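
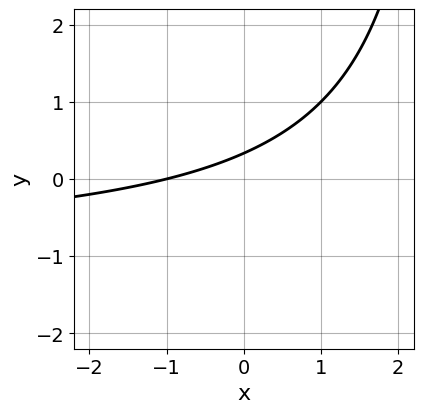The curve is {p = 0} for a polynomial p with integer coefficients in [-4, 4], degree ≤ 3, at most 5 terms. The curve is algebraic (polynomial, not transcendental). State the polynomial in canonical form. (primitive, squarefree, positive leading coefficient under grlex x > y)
First, deg p = 2. The shape is more complex than any degree-1 curve.
Then, observable constraints: it crosses the x-axis at the gridline x = -1.
Finally, the integer polynomial consistent with all of this is the stated p.

x*y + x - 3*y + 1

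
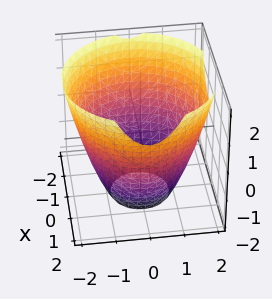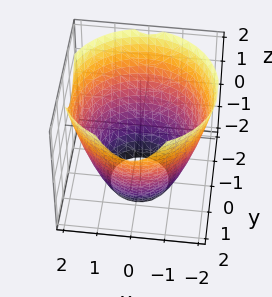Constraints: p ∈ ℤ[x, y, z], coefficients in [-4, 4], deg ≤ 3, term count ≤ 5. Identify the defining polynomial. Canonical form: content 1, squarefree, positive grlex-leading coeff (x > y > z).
First, deg p = 2. A generic line meets the surface in up to 2 points.
Next, by symmetry, the z-axis is an axis of rotation, so x and y enter only as x² + y².
Next, observable constraints: a circular section at z = 0 has radius between 1 and 2; the surface avoids every integer z-axis point in the box.
Finally, putting this together gives p.

x^2 + y^2 - z - 3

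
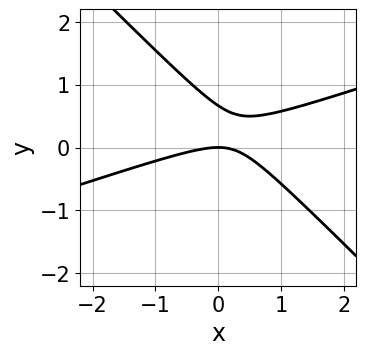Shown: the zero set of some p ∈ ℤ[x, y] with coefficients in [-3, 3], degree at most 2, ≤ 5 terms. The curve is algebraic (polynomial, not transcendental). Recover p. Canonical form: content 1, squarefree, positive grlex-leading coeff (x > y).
x^2 - 2*x*y - 3*y^2 + 2*y

(a) deg p = 2.
(b) Observable constraints: one y-axis crossing is at y = 0; one x-axis crossing is at x = 0.
(c) These observations pin down the coefficients.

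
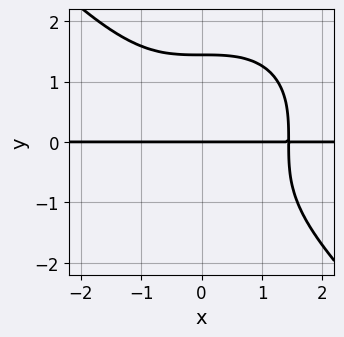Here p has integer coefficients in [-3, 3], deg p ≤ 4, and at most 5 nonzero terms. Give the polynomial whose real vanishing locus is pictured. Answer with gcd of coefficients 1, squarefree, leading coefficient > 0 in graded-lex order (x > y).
x^3*y + y^4 - 3*y

The degree is 4 — no degree-3 curve has this shape.
From the visible intercepts: it crosses the y-axis at the gridline y = 0; every point of the x-axis in the box is on the curve.
Fitting integer coefficients to these (and the overall shape) gives p.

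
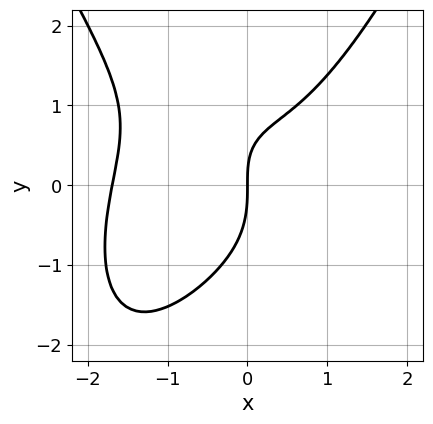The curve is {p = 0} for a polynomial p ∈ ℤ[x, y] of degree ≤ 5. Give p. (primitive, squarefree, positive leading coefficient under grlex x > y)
x^4 + x^3 - y^3 - x*y + 2*x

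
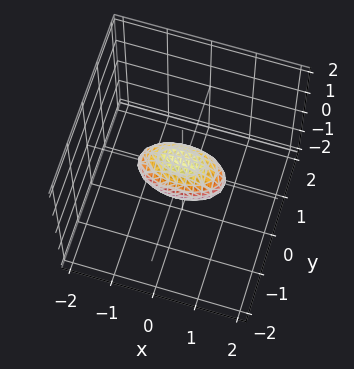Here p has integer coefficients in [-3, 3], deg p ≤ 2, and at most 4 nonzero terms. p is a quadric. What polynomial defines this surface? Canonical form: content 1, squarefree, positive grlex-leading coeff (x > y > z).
Degree: a closed, bounded, convex surface; a quadric, so deg p = 2.
Symmetries: it's symmetric under z → −z, forcing even powers of z; mirror symmetry y ↦ −y ⇒ only even powers of y; it's symmetric under x → −x, forcing even powers of x.
Checking where it meets the axes: the x-axis gridline crossings are at x ∈ {-1, 1}.
Matching integer coefficients to the picture gives p.

x^2 + 3*y^2 + 2*z^2 - 1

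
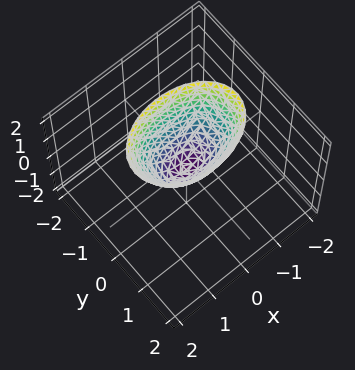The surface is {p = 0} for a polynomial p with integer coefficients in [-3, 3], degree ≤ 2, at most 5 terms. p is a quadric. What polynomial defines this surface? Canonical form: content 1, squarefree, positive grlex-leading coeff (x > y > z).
x^2 + 2*y^2 - z

Degree: a single bowl opening along one axis; a quadric, so deg p = 2.
Symmetries: the x ↦ −x reflection is a symmetry, so x appears only in even powers; the y ↦ −y reflection is a symmetry, so y appears only in even powers.
Reading off the gridlines: it crosses the y-axis at the gridline y = 0; it crosses the z-axis at the gridline z = 0; it crosses the x-axis at the gridline x = 0.
Together with the visible shape, these determine p as stated.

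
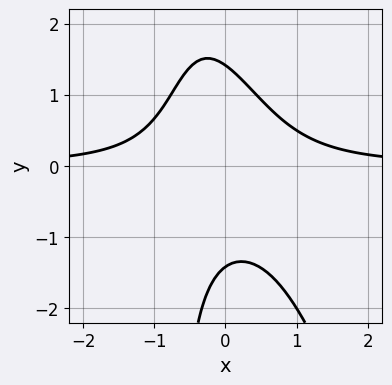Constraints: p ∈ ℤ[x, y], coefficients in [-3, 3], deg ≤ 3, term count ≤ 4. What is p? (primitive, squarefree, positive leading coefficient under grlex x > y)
3*x^2*y + x*y^2 + y^2 - 2

(a) The degree is 3 — no degree-2 curve has this shape.
(b) From the axis intercepts and sections: it misses every integer gridline on the x-axis.
(c) Matching integer coefficients to the picture gives p.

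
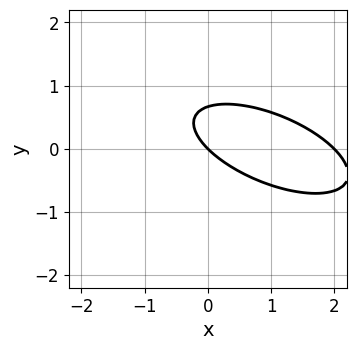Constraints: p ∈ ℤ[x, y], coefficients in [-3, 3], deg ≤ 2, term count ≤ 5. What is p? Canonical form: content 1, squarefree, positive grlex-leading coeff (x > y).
x^2 + 2*x*y + 3*y^2 - 2*x - 2*y

First, the degree is 2 — a generic line meets the curve in up to 2 points.
Then, against the integer gridlines: it meets the y-axis at y = 0 (among the integer gridlines); the x-axis gridline crossings are at x ∈ {0, 2}.
Finally, the integer polynomial consistent with all of this is the stated p.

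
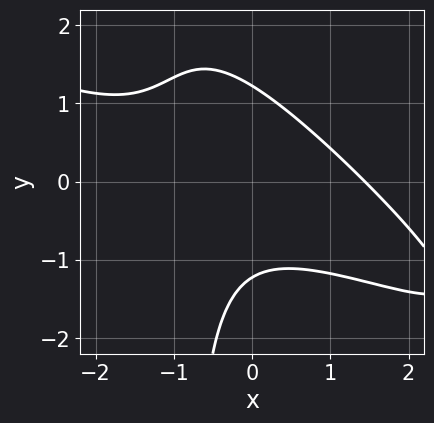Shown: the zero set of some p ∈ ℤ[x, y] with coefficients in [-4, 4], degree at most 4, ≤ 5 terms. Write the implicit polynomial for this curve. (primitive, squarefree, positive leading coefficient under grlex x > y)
x^3 + 3*x^2*y + 2*x*y^2 + 2*y^2 - 3

(a) Degree: a generic line meets the curve in up to 3 points, so deg p = 3.
(b) Solving for integer coefficients yields p as stated.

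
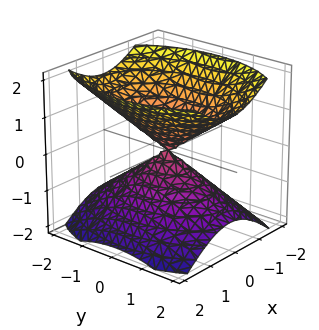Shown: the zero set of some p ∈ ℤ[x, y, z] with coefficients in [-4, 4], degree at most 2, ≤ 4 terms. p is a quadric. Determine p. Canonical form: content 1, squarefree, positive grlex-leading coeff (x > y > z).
2*x^2 + y^2 - 2*z^2

(a) I count 2 distinct pieces. Treating them together as one polynomial.
(b) The degree is 2 — two nappes meeting at a single point; a quadric.
(c) Symmetries: it's symmetric under y → −y, forcing even powers of y; mirror symmetry z ↦ −z ⇒ only even powers of z; the x ↦ −x reflection is a symmetry, so x appears only in even powers.
(d) Against the integer gridlines: it meets the x-axis at x = 0 (among the integer gridlines); it crosses the z-axis at the gridline z = 0; one y-axis crossing is at y = 0.
(e) Assembling these constraints gives the stated polynomial.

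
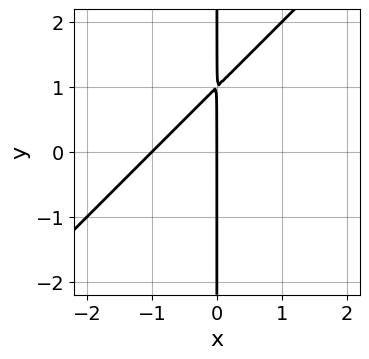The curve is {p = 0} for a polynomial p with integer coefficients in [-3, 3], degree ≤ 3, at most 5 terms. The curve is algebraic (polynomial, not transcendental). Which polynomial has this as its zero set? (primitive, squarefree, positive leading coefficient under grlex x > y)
x^2 - x*y + x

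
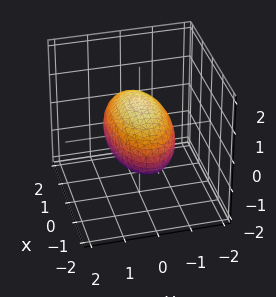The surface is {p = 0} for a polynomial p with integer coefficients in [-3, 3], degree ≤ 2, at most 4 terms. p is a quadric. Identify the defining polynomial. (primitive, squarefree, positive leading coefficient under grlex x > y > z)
1. The degree is 2 — a closed, bounded, convex surface; a quadric.
2. Symmetries: the z ↦ −z reflection is a symmetry, so z appears only in even powers; the y ↦ −y reflection is a symmetry, so y appears only in even powers; the x ↦ −x reflection is a symmetry, so x appears only in even powers.
3. Observable constraints: among the integer gridlines, it crosses the z-axis at z ∈ {-1, 1}; among the integer gridlines, it crosses the y-axis at y ∈ {-1, 1}.
4. These observations pin down the coefficients.

x^2 + 3*y^2 + 3*z^2 - 3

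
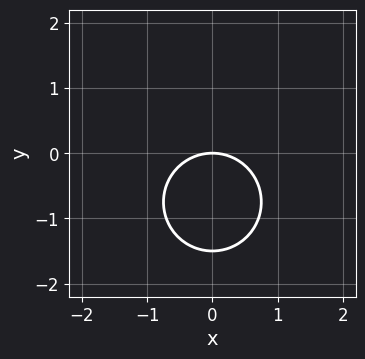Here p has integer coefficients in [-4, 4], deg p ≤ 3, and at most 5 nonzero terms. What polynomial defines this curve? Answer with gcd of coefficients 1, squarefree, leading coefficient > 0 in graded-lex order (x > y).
First, degree: the shape is more complex than any degree-1 curve, so deg p = 2.
Then, symmetries: it's symmetric under x → −x, forcing even powers of x.
Then, checking where it meets the axes: it crosses the y-axis at the gridline y = 0; one x-axis crossing is at x = 0.
Finally, together with the visible shape, these determine p as stated.

2*x^2 + 2*y^2 + 3*y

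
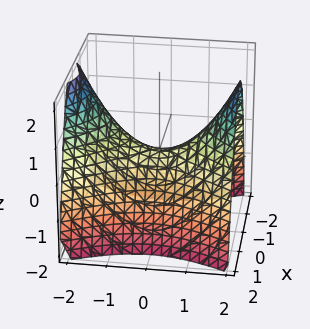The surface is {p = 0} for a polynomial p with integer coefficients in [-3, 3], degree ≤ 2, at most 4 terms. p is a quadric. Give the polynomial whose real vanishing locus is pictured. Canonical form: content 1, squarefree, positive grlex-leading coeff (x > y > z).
1. Degree: a hyperbolic paraboloid; a quadric, so deg p = 2.
2. Symmetries: mirror symmetry x ↦ −x ⇒ only even powers of x; mirror symmetry y ↦ −y ⇒ only even powers of y.
3. Checking where it meets the axes: it meets the z-axis at z = 0 (among the integer gridlines); one x-axis crossing is at x = 0.
4. Assembling these constraints gives the stated polynomial.

2*x^2 - y^2 + 2*z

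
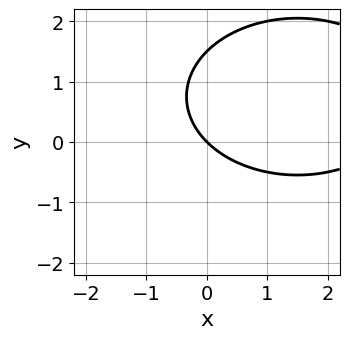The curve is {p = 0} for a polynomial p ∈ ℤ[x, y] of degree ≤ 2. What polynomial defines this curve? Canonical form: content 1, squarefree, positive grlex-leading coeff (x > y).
First, the degree is 2 — no degree-1 curve has this shape.
Then, reading off the gridlines: one y-axis crossing is at y = 0; it meets the x-axis at x = 0 (among the integer gridlines).
Finally, fitting integer coefficients to these (and the overall shape) gives p.

x^2 + 2*y^2 - 3*x - 3*y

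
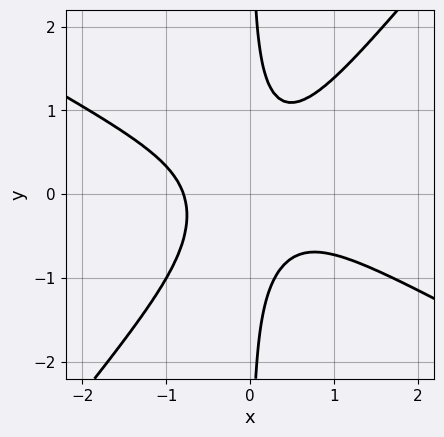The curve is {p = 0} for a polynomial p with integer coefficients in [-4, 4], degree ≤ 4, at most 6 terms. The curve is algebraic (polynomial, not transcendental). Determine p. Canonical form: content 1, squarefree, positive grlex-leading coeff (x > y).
2*x^3 + 2*x^2*y - 3*x*y^2 + 1

deg p = 3.
From the axis intercepts and sections: it misses every integer gridline on the y-axis.
Putting this together gives p.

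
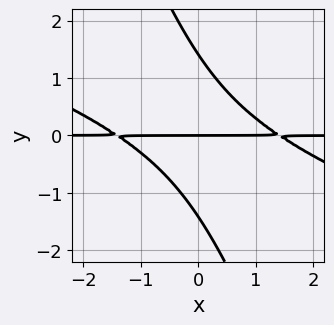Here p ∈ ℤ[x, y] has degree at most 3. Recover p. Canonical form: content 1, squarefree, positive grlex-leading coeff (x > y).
(a) deg p = 3. No degree-2 curve has this shape.
(b) Against the integer gridlines: one y-axis crossing is at y = 0; the visible x-axis segment lies entirely on the curve.
(c) Fitting integer coefficients to these (and the overall shape) gives p.

x^2*y + 3*x*y^2 + y^3 - 2*y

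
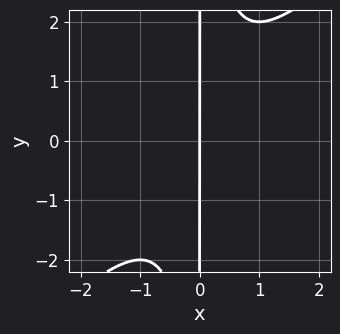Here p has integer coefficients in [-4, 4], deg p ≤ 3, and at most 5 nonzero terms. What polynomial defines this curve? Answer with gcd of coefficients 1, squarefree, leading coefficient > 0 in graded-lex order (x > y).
x^3 - x^2*y + x

1. The degree is 3 — the shape is more complex than any degree-2 curve.
2. Checking where it meets the axes: every point of the y-axis in the box is on the curve; it meets the x-axis at x = 0 (among the integer gridlines).
3. Assembling these constraints gives the stated polynomial.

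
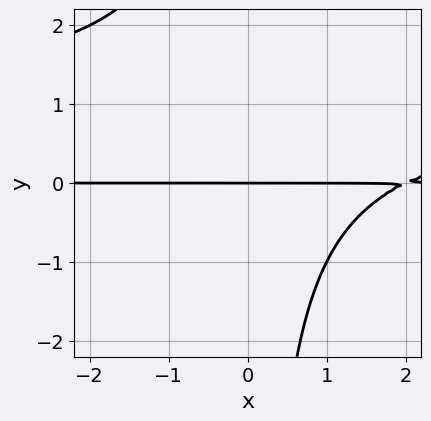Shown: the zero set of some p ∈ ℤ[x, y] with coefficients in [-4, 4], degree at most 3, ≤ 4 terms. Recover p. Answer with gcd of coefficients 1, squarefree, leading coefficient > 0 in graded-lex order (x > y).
x*y^2 - x*y + 2*y

First, deg p = 3. The shape is more complex than any degree-2 curve.
Next, observable constraints: every point of the x-axis in the box is on the curve; one y-axis crossing is at y = 0.
Finally, putting this together gives p.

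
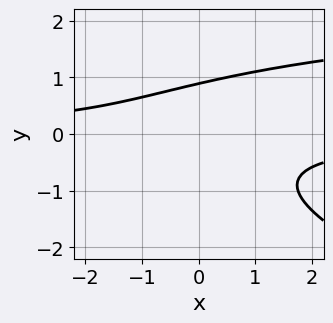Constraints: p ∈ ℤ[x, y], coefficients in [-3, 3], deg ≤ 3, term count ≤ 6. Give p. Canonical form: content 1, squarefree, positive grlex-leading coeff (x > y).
x*y^2 + 3*y^3 - 3*x*y + y - 3

1. deg p = 3. No degree-2 curve has this shape.
2. From the axis intercepts and sections: the curve avoids every integer x-axis point in the box.
3. Putting this together gives p.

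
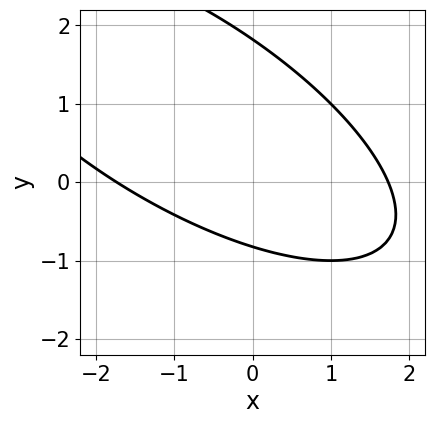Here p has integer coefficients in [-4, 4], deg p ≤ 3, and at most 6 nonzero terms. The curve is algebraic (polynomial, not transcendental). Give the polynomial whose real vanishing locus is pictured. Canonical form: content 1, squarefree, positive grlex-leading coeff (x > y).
x^2 + 2*x*y + 2*y^2 - 2*y - 3

(a) Degree: a generic line meets the curve in up to 2 points, so deg p = 2.
(b) The integer polynomial consistent with all of this is the stated p.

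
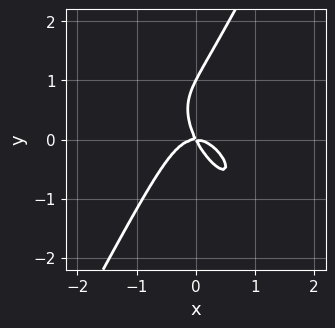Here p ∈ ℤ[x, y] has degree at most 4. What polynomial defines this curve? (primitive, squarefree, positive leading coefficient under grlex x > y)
Degree: no degree-2 curve has this shape, so deg p = 3.
From the axis intercepts and sections: it crosses the x-axis at the gridline x = 0; the y-axis gridline crossings are at y ∈ {0, 1}.
Matching integer coefficients to the picture gives p.

3*x^3 + 2*x^2*y - y^3 + 2*x*y + y^2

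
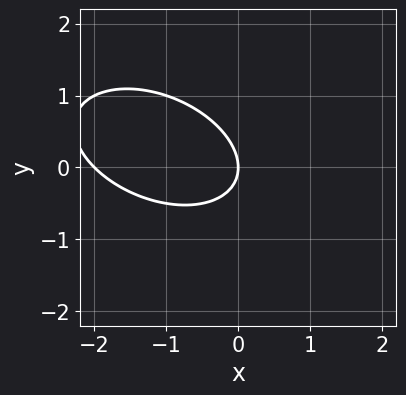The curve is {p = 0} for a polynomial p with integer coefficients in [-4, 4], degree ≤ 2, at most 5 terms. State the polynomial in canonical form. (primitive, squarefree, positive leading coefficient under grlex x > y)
x^2 + x*y + 2*y^2 + 2*x

First, deg p = 2.
Next, checking where it meets the axes: it meets the y-axis at y = 0 (among the integer gridlines); the x-axis gridline crossings are at x ∈ {-2, 0}.
Finally, putting this together gives p.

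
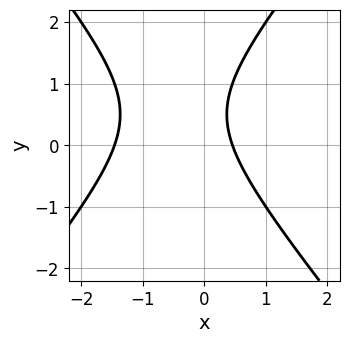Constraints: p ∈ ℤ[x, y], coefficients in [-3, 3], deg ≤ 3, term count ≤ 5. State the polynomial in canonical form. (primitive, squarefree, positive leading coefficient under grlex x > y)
3*x^2 - 2*y^2 + 3*x + 2*y - 2

(a) Degree: a generic line meets the curve in up to 2 points, so deg p = 2.
(b) Observable constraints: no y-intercept at any integer in the box.
(c) Solving for integer coefficients yields p as stated.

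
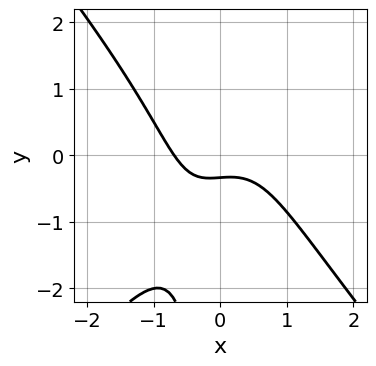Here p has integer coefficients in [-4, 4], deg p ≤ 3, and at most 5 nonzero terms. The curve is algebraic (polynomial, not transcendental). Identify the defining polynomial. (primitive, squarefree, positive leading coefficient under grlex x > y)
3*x^3 - 2*x*y^2 + 3*y + 1

Degree: the shape is more complex than any degree-2 curve, so deg p = 3.
Matching integer coefficients to the picture gives p.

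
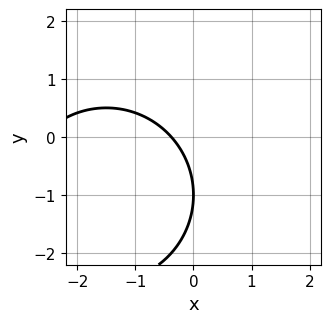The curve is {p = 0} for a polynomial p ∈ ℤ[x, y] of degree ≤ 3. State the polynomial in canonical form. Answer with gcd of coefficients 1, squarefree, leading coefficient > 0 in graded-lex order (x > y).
x^2 + y^2 + 3*x + 2*y + 1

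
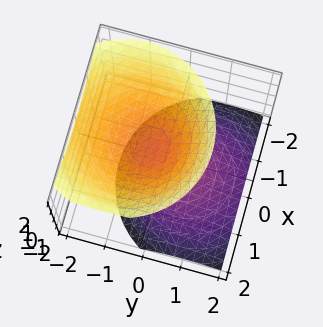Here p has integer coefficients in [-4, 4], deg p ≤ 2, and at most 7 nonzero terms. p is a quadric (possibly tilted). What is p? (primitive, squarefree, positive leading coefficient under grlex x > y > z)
1. There are 2 components. They look like related sheets of one shape, so recover p as a whole.
2. The degree is 2 — no degree-1 surface has this shape.
3. Observable constraints: the surface avoids every integer x-axis point in the box; no y-intercept at any integer in the box.
4. The integer polynomial consistent with all of this is the stated p.

2*x^2 + 2*y^2 + 2*y*z - 2*z^2 + 1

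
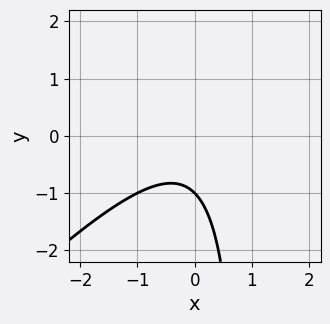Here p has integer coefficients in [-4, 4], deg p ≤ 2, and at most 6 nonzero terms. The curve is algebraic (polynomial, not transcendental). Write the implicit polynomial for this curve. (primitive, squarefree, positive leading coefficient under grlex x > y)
1. deg p = 2. The shape is more complex than any degree-1 curve.
2. From the axis intercepts and sections: it crosses the y-axis at the gridline y = -1; it misses every integer gridline on the x-axis.
3. Fitting integer coefficients to these (and the overall shape) gives p.

x^2 - x*y + y + 1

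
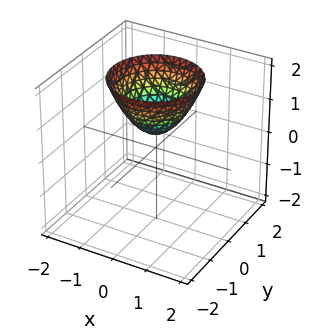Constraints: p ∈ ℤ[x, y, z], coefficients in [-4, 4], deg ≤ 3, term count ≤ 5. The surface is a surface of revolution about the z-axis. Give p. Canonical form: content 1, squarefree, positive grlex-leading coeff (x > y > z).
2*x^2 + 2*y^2 - 2*z + 1

(a) deg p = 2. The shape is more complex than any degree-1 surface.
(b) Symmetries: rotational symmetry about the z-axis ⇒ p depends on x, y only through x² + y².
(c) From the visible intercepts: the surface avoids every integer x-axis point in the box; the surface avoids every integer y-axis point in the box; a circular section at z = 2 has radius between 1 and 2.
(d) Together with the visible shape, these determine p as stated.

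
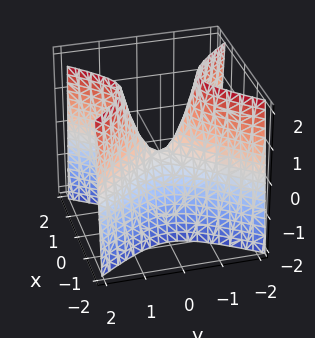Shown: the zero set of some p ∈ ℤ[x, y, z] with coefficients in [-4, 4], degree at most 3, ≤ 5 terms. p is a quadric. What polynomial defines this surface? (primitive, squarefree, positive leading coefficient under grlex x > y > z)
3*x^2 - 2*y^2 + z

(a) deg p = 2. A saddle surface; a quadric.
(b) Symmetries: it's symmetric under x → −x, forcing even powers of x; it's symmetric under y → −y, forcing even powers of y.
(c) Against the integer gridlines: it crosses the x-axis at the gridline x = 0; it crosses the y-axis at the gridline y = 0; one z-axis crossing is at z = 0.
(d) Putting this together gives p.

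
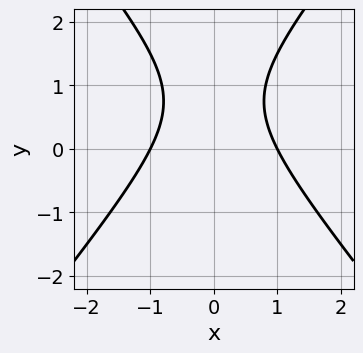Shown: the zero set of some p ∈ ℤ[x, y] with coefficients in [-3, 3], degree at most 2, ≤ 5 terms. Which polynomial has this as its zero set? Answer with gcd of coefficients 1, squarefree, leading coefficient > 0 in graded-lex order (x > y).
3*x^2 - 2*y^2 + 3*y - 3

First, degree: no degree-1 curve has this shape, so deg p = 2.
Then, symmetries: the x ↦ −x reflection is a symmetry, so x appears only in even powers.
Then, from the visible intercepts: the x-axis gridline crossings are at x ∈ {-1, 1}; the curve avoids every integer y-axis point in the box.
Finally, matching integer coefficients to the picture gives p.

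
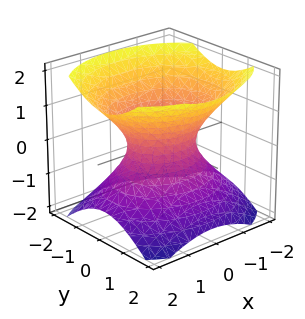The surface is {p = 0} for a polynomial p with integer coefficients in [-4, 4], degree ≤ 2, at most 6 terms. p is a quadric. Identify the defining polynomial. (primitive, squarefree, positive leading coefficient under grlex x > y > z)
2*x^2 + 3*y^2 - 3*z^2 - 2

(a) deg p = 2.
(b) Symmetries: mirror symmetry y ↦ −y ⇒ only even powers of y; it's symmetric under z → −z, forcing even powers of z; it's symmetric under x → −x, forcing even powers of x.
(c) Observable constraints: it misses every integer gridline on the z-axis; among the integer gridlines, it crosses the x-axis at x ∈ {-1, 1}.
(d) Matching integer coefficients to the picture gives p.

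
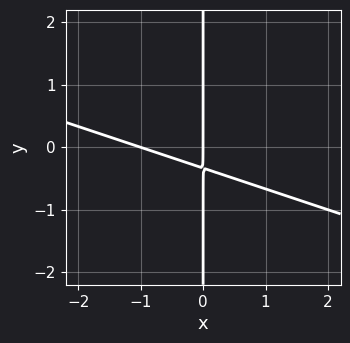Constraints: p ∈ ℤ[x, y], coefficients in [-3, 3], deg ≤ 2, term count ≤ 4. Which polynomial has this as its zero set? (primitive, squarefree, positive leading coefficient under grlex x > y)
(a) The degree is 2 — no degree-1 curve has this shape.
(b) From the visible intercepts: the x-axis gridline crossings are at x ∈ {-1, 0}; every point of the y-axis in the box is on the curve.
(c) Together with the visible shape, these determine p as stated.

x^2 + 3*x*y + x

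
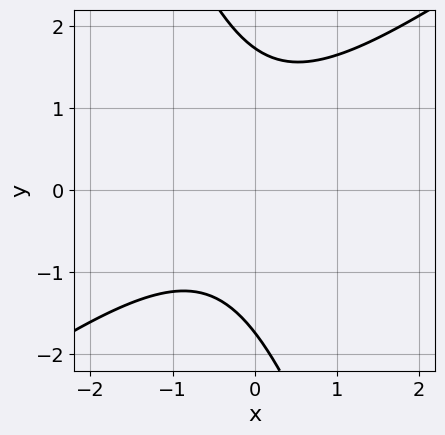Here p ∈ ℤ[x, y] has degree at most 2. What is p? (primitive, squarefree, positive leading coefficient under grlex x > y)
2*x^2 - 2*x*y - y^2 + x + 3

Degree: the shape is more complex than any degree-1 curve, so deg p = 2.
From the visible intercepts: the curve avoids every integer x-axis point in the box.
These observations pin down the coefficients.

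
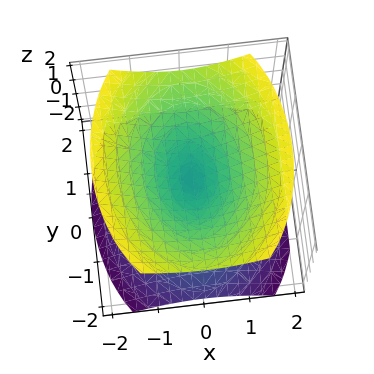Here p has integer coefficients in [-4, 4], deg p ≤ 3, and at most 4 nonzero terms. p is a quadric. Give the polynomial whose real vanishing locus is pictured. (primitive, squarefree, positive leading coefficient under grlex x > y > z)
The picture has 2 separate pieces.
The degree is 2 — a double cone through the origin; a quadric.
Symmetries: mirror symmetry z ↦ −z ⇒ only even powers of z; mirror symmetry x ↦ −x ⇒ only even powers of x; mirror symmetry y ↦ −y ⇒ only even powers of y.
Reading off the gridlines: one x-axis crossing is at x = 0; one y-axis crossing is at y = 0; it meets the z-axis at z = 0 (among the integer gridlines).
Putting this together gives p.

2*x^2 + y^2 - 2*z^2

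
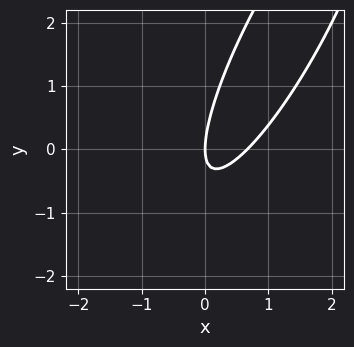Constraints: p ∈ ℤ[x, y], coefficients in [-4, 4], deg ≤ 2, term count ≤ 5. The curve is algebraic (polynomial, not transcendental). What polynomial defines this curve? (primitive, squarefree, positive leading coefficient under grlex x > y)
3*x^2 - 3*x*y + y^2 - 2*x

(a) Degree: the shape is more complex than any degree-1 curve, so deg p = 2.
(b) Checking where it meets the axes: it crosses the x-axis at the gridline x = 0; it meets the y-axis at y = 0 (among the integer gridlines).
(c) Solving for integer coefficients yields p as stated.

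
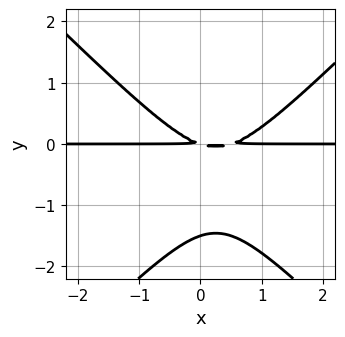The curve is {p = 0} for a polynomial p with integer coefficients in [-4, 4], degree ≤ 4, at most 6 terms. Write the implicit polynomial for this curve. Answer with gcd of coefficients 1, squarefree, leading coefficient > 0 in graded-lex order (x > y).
1. The degree is 3 — the shape is more complex than any degree-2 curve.
2. Checking where it meets the axes: every point of the x-axis in the box is on the curve.
3. Together with the visible shape, these determine p as stated.

2*x^2*y - 2*y^3 - x*y - 3*y^2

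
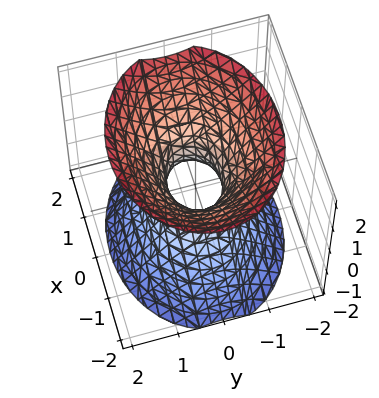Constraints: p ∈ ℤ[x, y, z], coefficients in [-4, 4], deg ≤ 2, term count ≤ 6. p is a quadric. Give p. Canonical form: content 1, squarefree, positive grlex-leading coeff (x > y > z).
First, degree: an hourglass — one-sheet hyperboloid; a quadric, so deg p = 2.
Next, symmetries: mirror symmetry z ↦ −z ⇒ only even powers of z; mirror symmetry y ↦ −y ⇒ only even powers of y; it's symmetric under x → −x, forcing even powers of x.
Next, from the axis intercepts and sections: it misses every integer gridline on the z-axis.
Finally, assembling these constraints gives the stated polynomial.

2*x^2 + 3*y^2 - 2*z^2 - 1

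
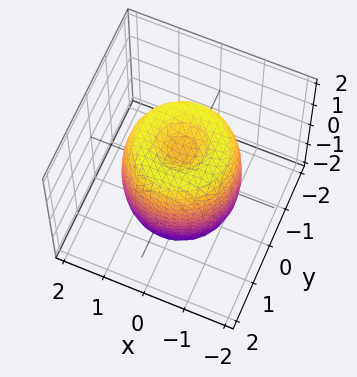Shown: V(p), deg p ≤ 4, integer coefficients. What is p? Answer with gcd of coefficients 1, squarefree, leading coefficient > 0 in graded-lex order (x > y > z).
(a) The degree is 4 — the shape is more complex than any degree-3 surface.
(b) Symmetries: every cross-section ⟂ z is a circle, so x, y appear only via x² + y².
(c) From the visible intercepts: a circular section at z = 1 has radius between 1 and 2; among the integer gridlines, it crosses the z-axis at z ∈ {-1, 1}.
(d) The integer polynomial consistent with all of this is the stated p.

2*x^4 + 4*x^2*y^2 + 2*y^4 - 3*x^2 - 3*y^2 + z^2 - 1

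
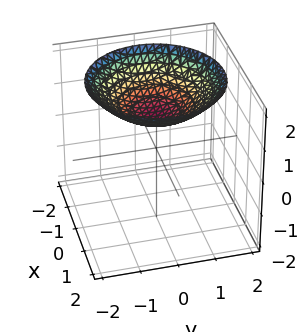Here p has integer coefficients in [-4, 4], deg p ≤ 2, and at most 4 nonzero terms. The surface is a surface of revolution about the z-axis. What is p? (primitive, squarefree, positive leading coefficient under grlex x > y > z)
x^2 + y^2 - 3*z + 3

Degree: no degree-1 surface has this shape, so deg p = 2.
Symmetries: the surface is invariant under rotation about z: p = q(x² + y², z).
Reading off the gridlines: it meets the z-axis at z = 1 (among the integer gridlines); the surface avoids every integer x-axis point in the box; a circular section at z = 2 has radius between 1 and 2.
Matching integer coefficients to the picture gives p.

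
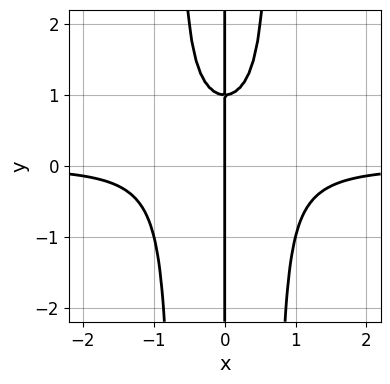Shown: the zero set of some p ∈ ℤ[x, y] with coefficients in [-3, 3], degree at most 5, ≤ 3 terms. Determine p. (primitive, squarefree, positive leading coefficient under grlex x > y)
1. Degree: the shape is more complex than any degree-3 curve, so deg p = 4.
2. Reading off the gridlines: it meets the x-axis at x = 0 (among the integer gridlines); the visible y-axis segment lies entirely on the curve.
3. Together with the visible shape, these determine p as stated.

2*x^3*y - x*y + x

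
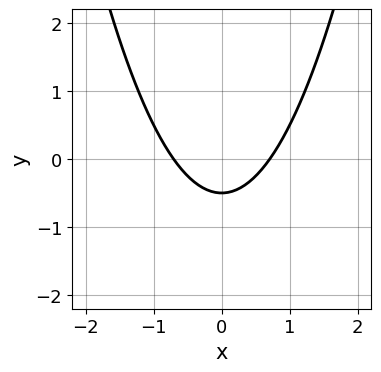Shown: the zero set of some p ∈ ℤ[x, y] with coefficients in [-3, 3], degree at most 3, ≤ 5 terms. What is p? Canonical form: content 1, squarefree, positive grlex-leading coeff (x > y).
1. The degree is 2 — no degree-1 curve has this shape.
2. Symmetries: mirror symmetry x ↦ −x ⇒ only even powers of x.
3. Solving for integer coefficients yields p as stated.

2*x^2 - 2*y - 1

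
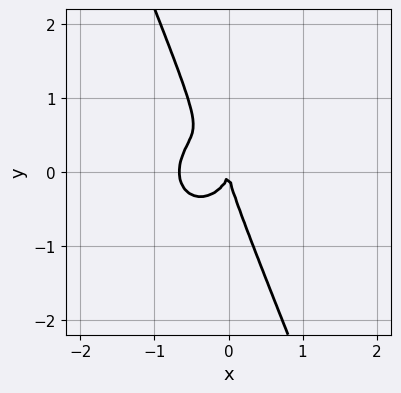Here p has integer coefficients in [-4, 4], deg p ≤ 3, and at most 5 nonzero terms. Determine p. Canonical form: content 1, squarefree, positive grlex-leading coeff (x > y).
3*x^3 + 2*x*y^2 + y^3 + 2*x^2

The degree is 3 — no degree-2 curve has this shape.
Reading off the gridlines: it crosses the y-axis at the gridline y = 0; it meets the x-axis at x = 0 (among the integer gridlines).
Together with the visible shape, these determine p as stated.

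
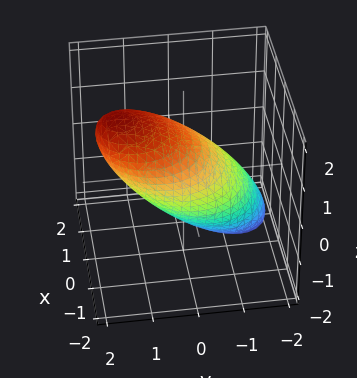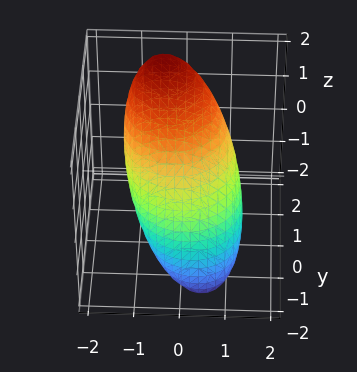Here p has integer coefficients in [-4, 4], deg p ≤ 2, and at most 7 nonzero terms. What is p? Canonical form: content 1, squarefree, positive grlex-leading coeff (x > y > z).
1. The degree is 2 — no degree-1 surface has this shape.
2. Putting this together gives p.

2*x^2 + x*z + 2*y^2 - 3*y*z + 2*z^2 - 3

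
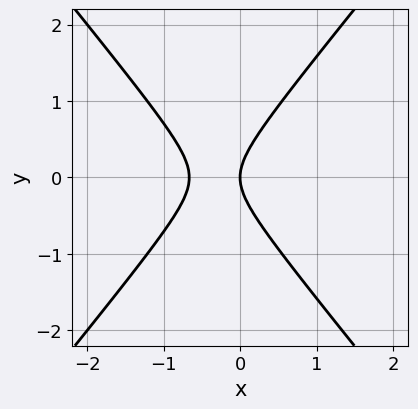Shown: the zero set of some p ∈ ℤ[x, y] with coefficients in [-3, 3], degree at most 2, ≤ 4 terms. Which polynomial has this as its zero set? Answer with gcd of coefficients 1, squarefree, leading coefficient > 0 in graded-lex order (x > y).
3*x^2 - 2*y^2 + 2*x

Degree: no degree-1 curve has this shape, so deg p = 2.
Symmetries: it's symmetric under y → −y, forcing even powers of y.
Reading off the gridlines: it meets the x-axis at x = 0 (among the integer gridlines); it meets the y-axis at y = 0 (among the integer gridlines).
These observations pin down the coefficients.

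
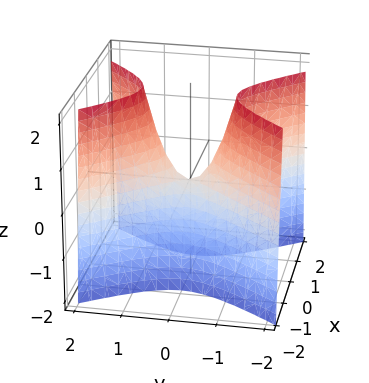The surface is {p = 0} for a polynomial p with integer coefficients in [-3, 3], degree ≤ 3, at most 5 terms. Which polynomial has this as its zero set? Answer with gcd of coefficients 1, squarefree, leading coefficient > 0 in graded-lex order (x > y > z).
(a) The degree is 2 — a hyperbolic paraboloid; a quadric.
(b) Symmetries: it's symmetric under y → −y, forcing even powers of y; mirror symmetry x ↦ −x ⇒ only even powers of x.
(c) Observable constraints: it crosses the y-axis at the gridline y = 0; one x-axis crossing is at x = 0; it meets the z-axis at z = 0 (among the integer gridlines).
(d) Together with the visible shape, these determine p as stated.

3*x^2 - 2*y^2 + z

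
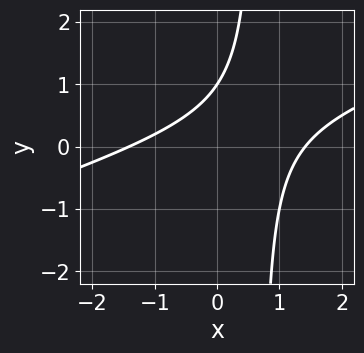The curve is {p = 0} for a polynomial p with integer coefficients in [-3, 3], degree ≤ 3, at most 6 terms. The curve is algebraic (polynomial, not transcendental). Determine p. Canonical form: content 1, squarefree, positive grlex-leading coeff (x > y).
x^2 - 3*x*y + 2*y - 2

1. deg p = 2. A generic line meets the curve in up to 2 points.
2. From the visible intercepts: one y-axis crossing is at y = 1.
3. Putting this together gives p.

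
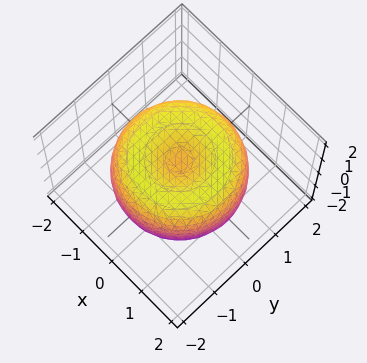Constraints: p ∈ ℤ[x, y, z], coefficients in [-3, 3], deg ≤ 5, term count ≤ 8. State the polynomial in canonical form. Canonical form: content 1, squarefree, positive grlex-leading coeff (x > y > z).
x^4 + 2*x^2*y^2 + y^4 - 2*x^2 - 2*y^2 + 2*z^2 - 1

First, the degree is 4 — a generic line meets the surface in up to 4 points.
Then, symmetries: the surface is invariant under rotation about z: p = q(x² + y², z).
Next, observable constraints: a circular section at z = -1 has radius exactly 1.
Finally, solving for integer coefficients yields p as stated.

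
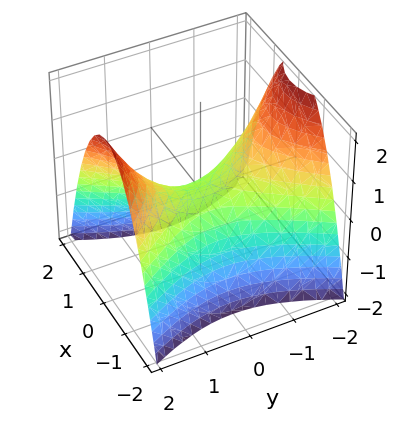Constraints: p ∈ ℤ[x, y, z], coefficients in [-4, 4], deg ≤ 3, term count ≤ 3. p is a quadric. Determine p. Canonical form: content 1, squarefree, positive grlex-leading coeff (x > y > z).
2*x^2 - y^2 + 2*z

First, deg p = 2. A saddle surface; a quadric.
Next, symmetries: it's symmetric under y → −y, forcing even powers of y; the x ↦ −x reflection is a symmetry, so x appears only in even powers.
Next, observable constraints: it meets the y-axis at y = 0 (among the integer gridlines); it meets the z-axis at z = 0 (among the integer gridlines); it meets the x-axis at x = 0 (among the integer gridlines).
Finally, fitting integer coefficients to these (and the overall shape) gives p.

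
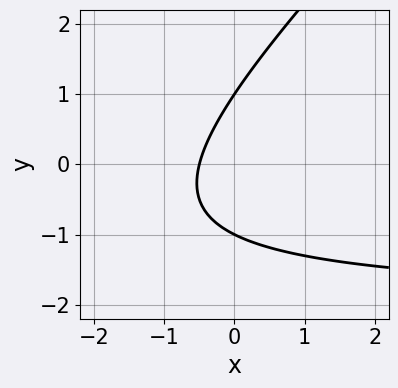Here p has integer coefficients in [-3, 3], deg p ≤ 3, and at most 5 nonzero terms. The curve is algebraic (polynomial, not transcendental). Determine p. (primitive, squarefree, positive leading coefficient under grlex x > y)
The degree is 2 — the shape is more complex than any degree-1 curve.
Checking where it meets the axes: among the integer gridlines, it crosses the y-axis at y ∈ {-1, 1}.
Together with the visible shape, these determine p as stated.

x*y - y^2 + 2*x + 1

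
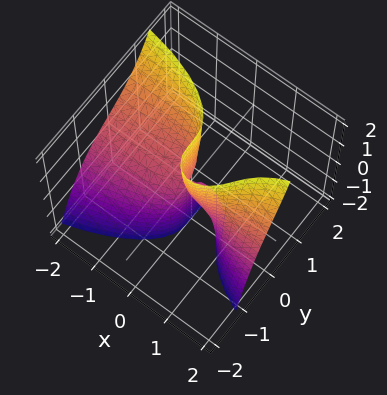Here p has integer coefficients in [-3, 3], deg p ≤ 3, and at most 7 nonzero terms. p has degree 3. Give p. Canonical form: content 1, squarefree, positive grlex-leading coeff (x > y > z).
2*x^2*y - 2*x^2*z + 3*y^3 + x^2 + 2*x*z

(a) Degree: a generic line meets the surface in up to 3 points, so deg p = 3.
(b) Checking where it meets the axes: it meets the y-axis at y = 0 (among the integer gridlines); the visible z-axis segment lies entirely on the surface; it crosses the x-axis at the gridline x = 0.
(c) Solving for integer coefficients yields p as stated.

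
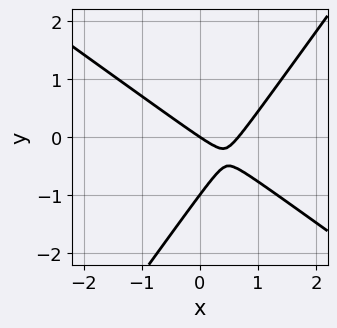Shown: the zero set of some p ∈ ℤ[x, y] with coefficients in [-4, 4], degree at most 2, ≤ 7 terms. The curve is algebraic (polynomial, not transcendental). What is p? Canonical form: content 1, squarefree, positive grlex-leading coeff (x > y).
3*x^2 + 2*x*y - 3*y^2 - 2*x - 3*y

First, deg p = 2. The shape is more complex than any degree-1 curve.
Next, observable constraints: among the integer gridlines, it crosses the y-axis at y ∈ {-1, 0}; it crosses the x-axis at the gridline x = 0.
Finally, fitting integer coefficients to these (and the overall shape) gives p.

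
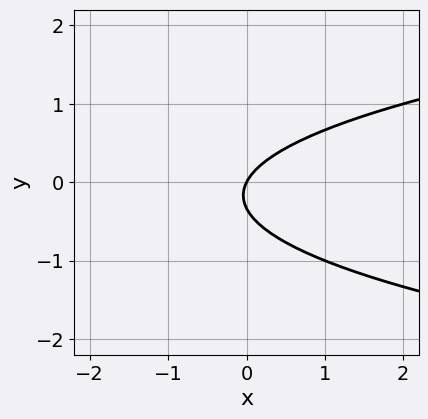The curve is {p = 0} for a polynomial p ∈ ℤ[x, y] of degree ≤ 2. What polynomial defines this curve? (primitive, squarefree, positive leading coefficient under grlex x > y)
3*y^2 - 2*x + y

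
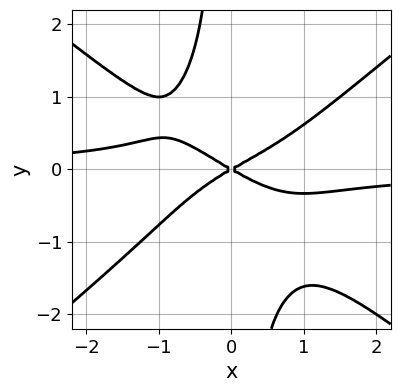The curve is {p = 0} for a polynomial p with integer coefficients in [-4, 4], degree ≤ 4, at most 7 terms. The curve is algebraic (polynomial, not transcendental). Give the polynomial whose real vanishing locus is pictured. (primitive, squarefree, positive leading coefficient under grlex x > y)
2*x^3*y - 3*x*y^3 - x*y^2 + x^2 - 3*y^2

The degree is 4 — a generic line meets the curve in up to 4 points.
From the axis intercepts and sections: one x-axis crossing is at x = 0; it meets the y-axis at y = 0 (among the integer gridlines).
Together with the visible shape, these determine p as stated.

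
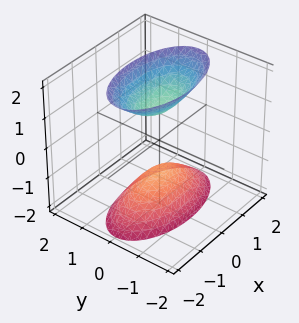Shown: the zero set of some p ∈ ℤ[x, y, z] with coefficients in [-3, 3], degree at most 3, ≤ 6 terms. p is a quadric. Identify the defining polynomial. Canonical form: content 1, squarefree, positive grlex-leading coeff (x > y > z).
x^2 + 3*y^2 - z^2 + 1

1. There are 2 components. They look like related sheets of one shape, so recover p as a whole.
2. deg p = 2. Two sheets facing apart; a quadric.
3. Symmetries: the z ↦ −z reflection is a symmetry, so z appears only in even powers; mirror symmetry y ↦ −y ⇒ only even powers of y; it's symmetric under x → −x, forcing even powers of x.
4. Checking where it meets the axes: it misses every integer gridline on the x-axis; among the integer gridlines, it crosses the z-axis at z ∈ {-1, 1}.
5. Together with the visible shape, these determine p as stated.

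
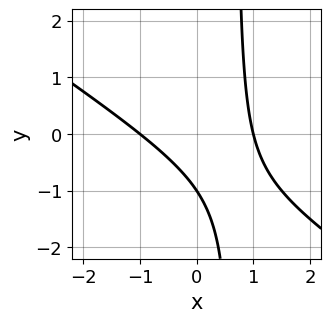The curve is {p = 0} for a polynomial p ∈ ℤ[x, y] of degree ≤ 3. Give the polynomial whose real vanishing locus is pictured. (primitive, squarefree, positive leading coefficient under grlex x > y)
(a) deg p = 2. A generic line meets the curve in up to 2 points.
(b) From the axis intercepts and sections: it meets the y-axis at y = -1 (among the integer gridlines); the x-axis gridline crossings are at x ∈ {-1, 1}.
(c) Assembling these constraints gives the stated polynomial.

2*x^2 + 3*x*y - 2*y - 2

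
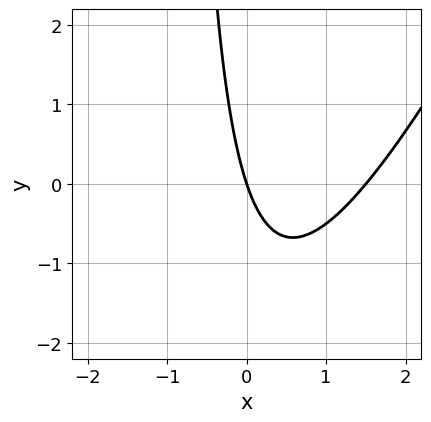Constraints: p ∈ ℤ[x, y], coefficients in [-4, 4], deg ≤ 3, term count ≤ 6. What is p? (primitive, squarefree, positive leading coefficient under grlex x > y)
Degree: the shape is more complex than any degree-1 curve, so deg p = 2.
Reading off the gridlines: it crosses the y-axis at the gridline y = 0; one x-axis crossing is at x = 0.
Together with the visible shape, these determine p as stated.

2*x^2 - x*y - 3*x - y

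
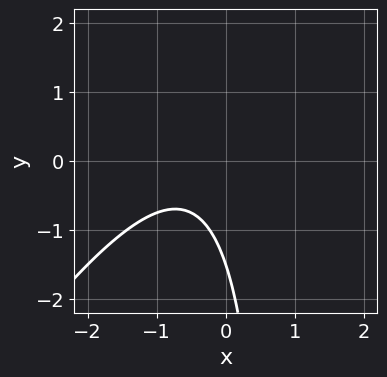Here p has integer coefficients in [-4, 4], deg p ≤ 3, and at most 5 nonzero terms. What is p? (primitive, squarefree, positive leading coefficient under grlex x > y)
(a) deg p = 2.
(b) Against the integer gridlines: the curve avoids every integer x-axis point in the box.
(c) These observations pin down the coefficients.

3*x^2 - 2*x*y + 3*x + 2*y + 3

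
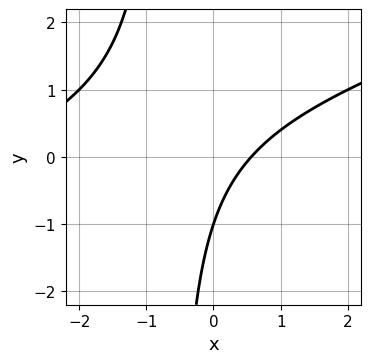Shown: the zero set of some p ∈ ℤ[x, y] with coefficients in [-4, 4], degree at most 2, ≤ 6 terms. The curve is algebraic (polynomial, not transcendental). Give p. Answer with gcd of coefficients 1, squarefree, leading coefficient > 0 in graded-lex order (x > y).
1. Degree: the shape is more complex than any degree-1 curve, so deg p = 2.
2. Against the integer gridlines: it meets the y-axis at y = -1 (among the integer gridlines).
3. These observations pin down the coefficients.

x^2 - 3*x*y + 3*x - 2*y - 2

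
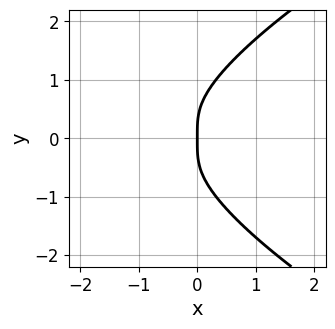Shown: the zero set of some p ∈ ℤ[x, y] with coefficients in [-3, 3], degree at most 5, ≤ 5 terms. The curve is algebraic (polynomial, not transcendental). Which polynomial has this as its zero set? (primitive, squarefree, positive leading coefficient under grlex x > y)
2*y^4 - 3*x^3 - 3*x*y^2 - 3*x^2 - 2*x

1. deg p = 4.
2. Symmetries: mirror symmetry y ↦ −y ⇒ only even powers of y.
3. From the axis intercepts and sections: one y-axis crossing is at y = 0; one x-axis crossing is at x = 0.
4. Together with the visible shape, these determine p as stated.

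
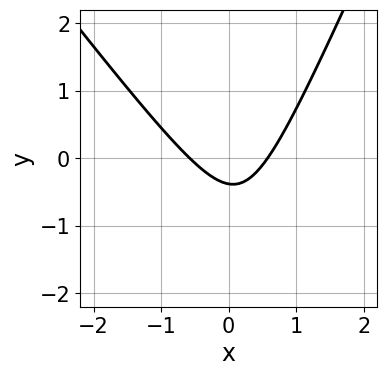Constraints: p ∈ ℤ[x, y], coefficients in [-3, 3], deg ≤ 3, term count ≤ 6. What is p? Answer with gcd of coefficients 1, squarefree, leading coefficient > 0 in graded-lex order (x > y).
3*x^2 + x*y - y^2 - 3*y - 1

1. Degree: a generic line meets the curve in up to 2 points, so deg p = 2.
2. Solving for integer coefficients yields p as stated.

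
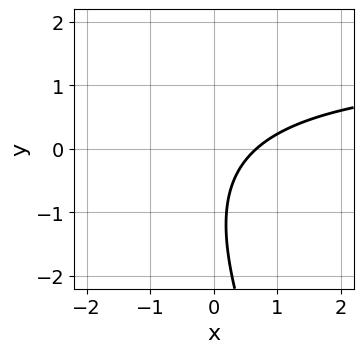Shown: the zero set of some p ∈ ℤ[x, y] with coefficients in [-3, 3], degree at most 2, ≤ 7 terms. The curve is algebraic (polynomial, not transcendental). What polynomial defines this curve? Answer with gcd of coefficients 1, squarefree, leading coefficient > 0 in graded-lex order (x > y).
(a) The degree is 2 — no degree-1 curve has this shape.
(b) Reading off the gridlines: no y-intercept at any integer in the box.
(c) Solving for integer coefficients yields p as stated.

2*x*y + y^2 - 3*x + 2*y + 2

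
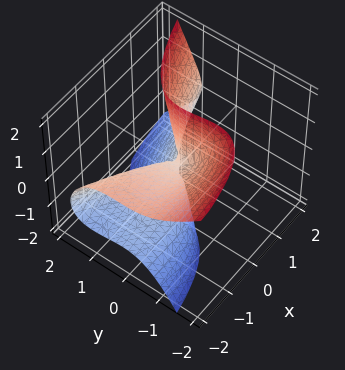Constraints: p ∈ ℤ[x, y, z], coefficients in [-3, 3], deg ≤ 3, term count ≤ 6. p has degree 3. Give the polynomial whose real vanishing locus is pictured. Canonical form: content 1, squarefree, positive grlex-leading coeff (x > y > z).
x*y^2 - 3*x*z^2 + 3*y^3 + 2*y^2*z - x^2

(a) The degree is 3 — the shape is more complex than any degree-2 surface.
(b) Checking where it meets the axes: it meets the x-axis at x = 0 (among the integer gridlines); every point of the z-axis in the box is on the surface; it crosses the y-axis at the gridline y = 0.
(c) Matching integer coefficients to the picture gives p.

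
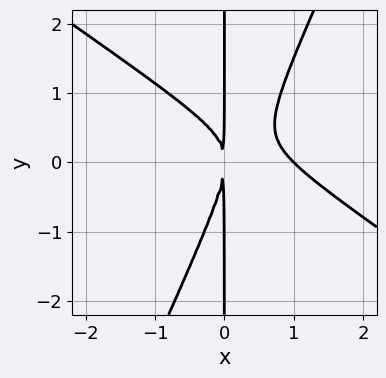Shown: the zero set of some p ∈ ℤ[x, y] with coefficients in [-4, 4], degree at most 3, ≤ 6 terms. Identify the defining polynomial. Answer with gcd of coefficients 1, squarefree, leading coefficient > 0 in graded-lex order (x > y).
3*x^3 + 3*x^2*y - 2*x*y^2 - 3*x^2

The degree is 3 — the shape is more complex than any degree-2 curve.
Checking where it meets the axes: it crosses the x-axis at the gridline x = 1; the visible y-axis segment lies entirely on the curve.
Together with the visible shape, these determine p as stated.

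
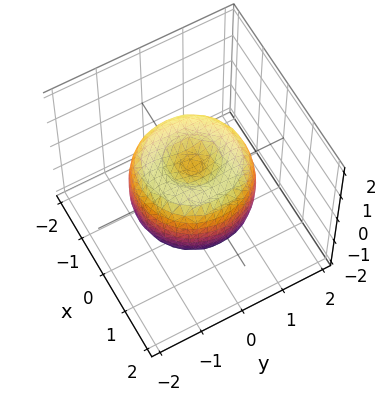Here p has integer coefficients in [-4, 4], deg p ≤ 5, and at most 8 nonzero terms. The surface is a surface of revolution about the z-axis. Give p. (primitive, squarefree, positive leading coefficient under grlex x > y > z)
2*x^4 + 4*x^2*y^2 + 2*y^4 - 3*x^2 - 3*y^2 + 2*z^2 - 1

(a) Degree: a generic line meets the surface in up to 4 points, so deg p = 4.
(b) Symmetries: the z-axis is an axis of rotation, so x and y enter only as x² + y².
(c) Against the integer gridlines: a circular section at z = -1 has radius between 0 and 1.
(d) Assembling these constraints gives the stated polynomial.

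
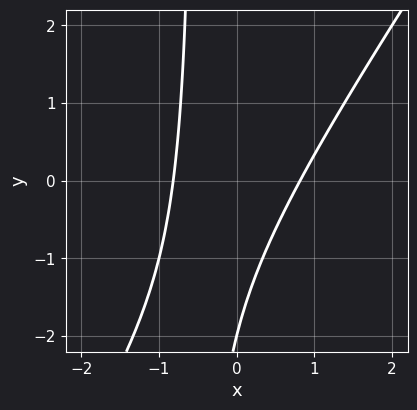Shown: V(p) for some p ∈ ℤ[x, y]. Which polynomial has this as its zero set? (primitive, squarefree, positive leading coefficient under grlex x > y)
3*x^2 - 2*x*y - y - 2

(a) deg p = 2. The shape is more complex than any degree-1 curve.
(b) From the axis intercepts and sections: it meets the y-axis at y = -2 (among the integer gridlines).
(c) Fitting integer coefficients to these (and the overall shape) gives p.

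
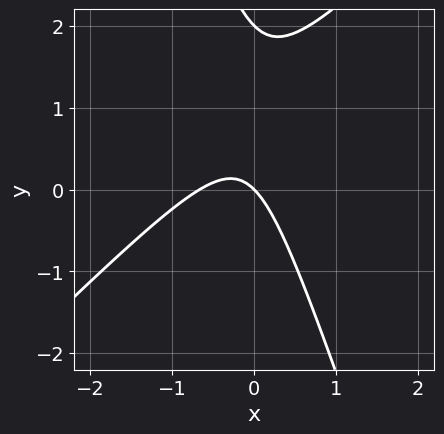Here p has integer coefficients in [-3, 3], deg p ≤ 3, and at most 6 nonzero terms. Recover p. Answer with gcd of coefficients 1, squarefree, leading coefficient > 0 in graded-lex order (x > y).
3*x^2 - 2*x*y - y^2 + 2*x + 2*y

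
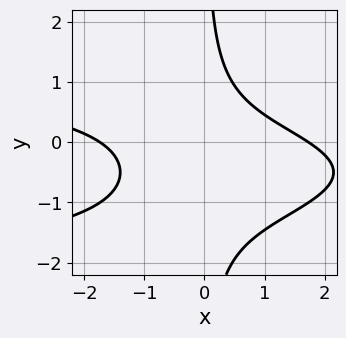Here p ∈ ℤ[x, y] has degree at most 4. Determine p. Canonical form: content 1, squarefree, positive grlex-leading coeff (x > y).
3*x*y^2 + x^2 + 3*x*y - 3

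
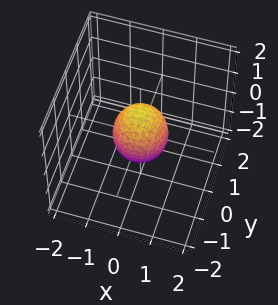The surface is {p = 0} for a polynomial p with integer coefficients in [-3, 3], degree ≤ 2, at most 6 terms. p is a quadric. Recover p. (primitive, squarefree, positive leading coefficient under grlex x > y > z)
3*x^2 + 3*y^2 + 2*z^2 - 2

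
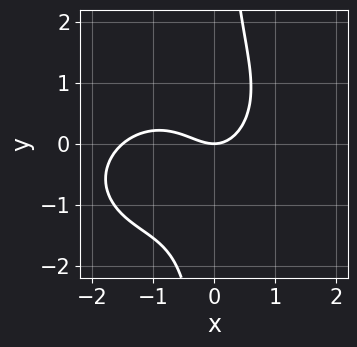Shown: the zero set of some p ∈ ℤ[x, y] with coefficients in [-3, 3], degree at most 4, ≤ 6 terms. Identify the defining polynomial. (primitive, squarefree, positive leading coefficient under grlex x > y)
The degree is 3 — a generic line meets the curve in up to 3 points.
From the visible intercepts: one x-axis crossing is at x = 0; one y-axis crossing is at y = 0.
The integer polynomial consistent with all of this is the stated p.

2*x^3 - x^2*y + 3*x*y^2 + 3*x^2 - 3*y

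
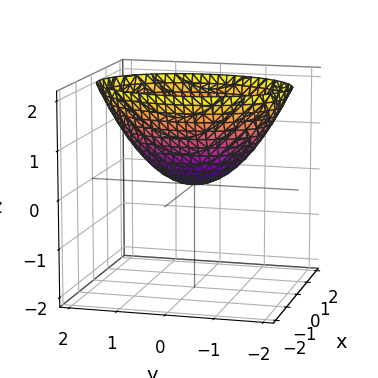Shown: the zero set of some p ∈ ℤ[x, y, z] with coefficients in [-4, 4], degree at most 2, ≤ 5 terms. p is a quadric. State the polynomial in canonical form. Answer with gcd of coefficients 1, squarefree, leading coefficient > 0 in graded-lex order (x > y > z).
(a) The degree is 2 — a single bowl opening along one axis; a quadric.
(b) Symmetries: mirror symmetry y ↦ −y ⇒ only even powers of y; it's symmetric under x → −x, forcing even powers of x.
(c) From the axis intercepts and sections: it crosses the y-axis at the gridline y = 0; it meets the z-axis at z = 0 (among the integer gridlines).
(d) Together with the visible shape, these determine p as stated.

2*x^2 + y^2 - 2*z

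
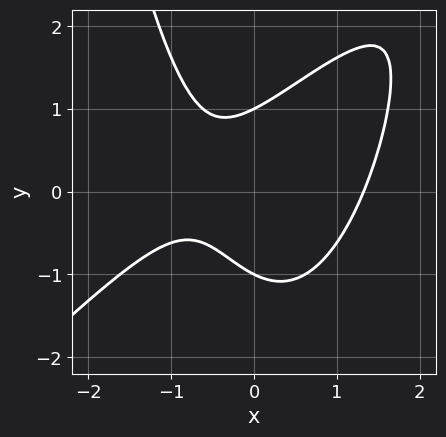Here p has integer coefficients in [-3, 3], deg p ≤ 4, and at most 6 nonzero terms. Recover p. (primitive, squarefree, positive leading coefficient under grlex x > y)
First, the degree is 3 — the shape is more complex than any degree-2 curve.
Then, reading off the gridlines: the y-axis gridline crossings are at y ∈ {-1, 1}.
Finally, these observations pin down the coefficients.

x^3 - x^2*y + y^2 - x - 1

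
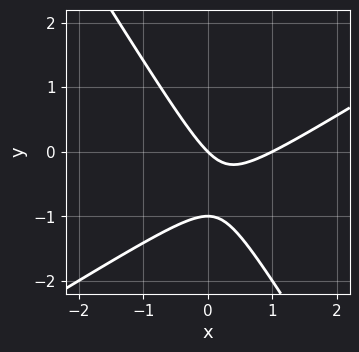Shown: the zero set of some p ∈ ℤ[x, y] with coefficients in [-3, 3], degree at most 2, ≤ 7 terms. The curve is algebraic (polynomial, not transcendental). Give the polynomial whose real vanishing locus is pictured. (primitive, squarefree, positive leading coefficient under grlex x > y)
(a) The degree is 2 — the shape is more complex than any degree-1 curve.
(b) Against the integer gridlines: among the integer gridlines, it crosses the x-axis at x ∈ {0, 1}; among the integer gridlines, it crosses the y-axis at y ∈ {-1, 0}.
(c) The integer polynomial consistent with all of this is the stated p.

x^2 - x*y - y^2 - x - y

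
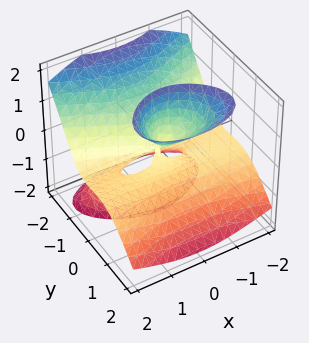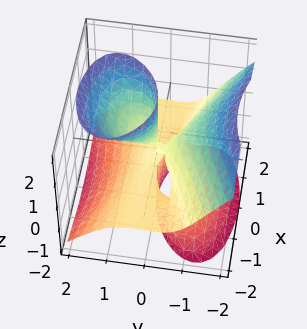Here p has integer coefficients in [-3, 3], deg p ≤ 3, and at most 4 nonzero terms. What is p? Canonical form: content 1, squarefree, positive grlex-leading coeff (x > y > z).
2*x^2*z + 3*y^3 - 3*y*z^2 + x^2

First, deg p = 3. No degree-2 surface has this shape.
Next, reading off the gridlines: every point of the z-axis in the box is on the surface; it meets the x-axis at x = 0 (among the integer gridlines); one y-axis crossing is at y = 0.
Finally, together with the visible shape, these determine p as stated.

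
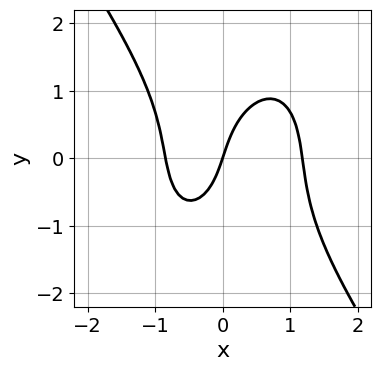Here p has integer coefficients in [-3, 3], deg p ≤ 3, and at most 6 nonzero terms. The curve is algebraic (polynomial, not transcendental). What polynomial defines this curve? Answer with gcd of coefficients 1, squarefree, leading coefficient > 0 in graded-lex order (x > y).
(a) Degree: the shape is more complex than any degree-2 curve, so deg p = 3.
(b) From the axis intercepts and sections: it meets the y-axis at y = 0 (among the integer gridlines); it crosses the x-axis at the gridline x = 0.
(c) Solving for integer coefficients yields p as stated.

3*x^3 + y^3 - x^2 - 3*x + y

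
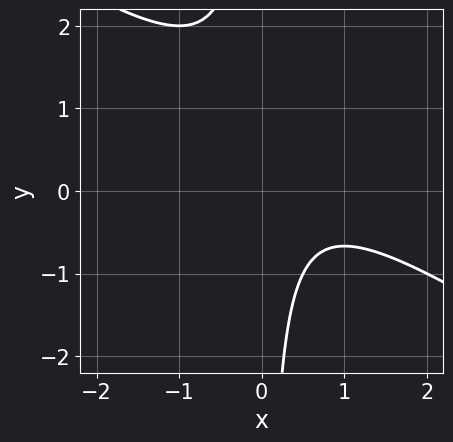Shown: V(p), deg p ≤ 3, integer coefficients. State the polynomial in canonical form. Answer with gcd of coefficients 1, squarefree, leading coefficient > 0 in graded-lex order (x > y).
2*x^2 + 3*x*y - 2*x + 2

First, deg p = 2. No degree-1 curve has this shape.
Then, checking where it meets the axes: it misses every integer gridline on the y-axis; the curve avoids every integer x-axis point in the box.
Finally, these observations pin down the coefficients.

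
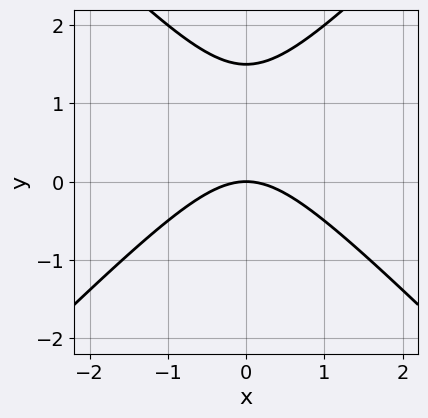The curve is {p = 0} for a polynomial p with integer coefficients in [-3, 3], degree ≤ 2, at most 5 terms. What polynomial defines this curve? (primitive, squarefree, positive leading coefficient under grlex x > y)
(a) The degree is 2 — no degree-1 curve has this shape.
(b) Symmetries: the x ↦ −x reflection is a symmetry, so x appears only in even powers.
(c) From the visible intercepts: it meets the x-axis at x = 0 (among the integer gridlines); one y-axis crossing is at y = 0.
(d) Matching integer coefficients to the picture gives p.

2*x^2 - 2*y^2 + 3*y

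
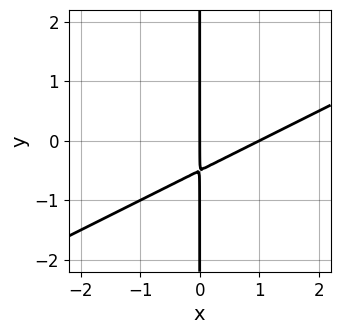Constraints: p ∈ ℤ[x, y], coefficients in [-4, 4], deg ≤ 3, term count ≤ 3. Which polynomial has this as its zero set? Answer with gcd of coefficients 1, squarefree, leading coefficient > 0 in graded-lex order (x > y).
x^2 - 2*x*y - x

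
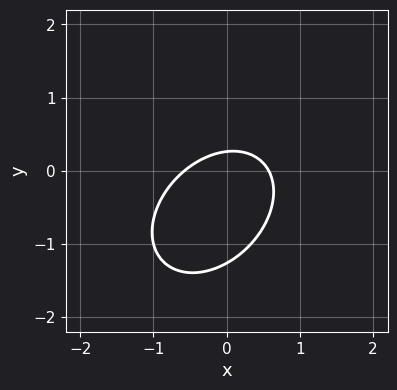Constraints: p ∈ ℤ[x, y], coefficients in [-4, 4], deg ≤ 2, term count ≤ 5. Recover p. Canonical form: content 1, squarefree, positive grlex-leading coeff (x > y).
3*x^2 - 2*x*y + 3*y^2 + 3*y - 1

(a) Degree: the shape is more complex than any degree-1 curve, so deg p = 2.
(b) Matching integer coefficients to the picture gives p.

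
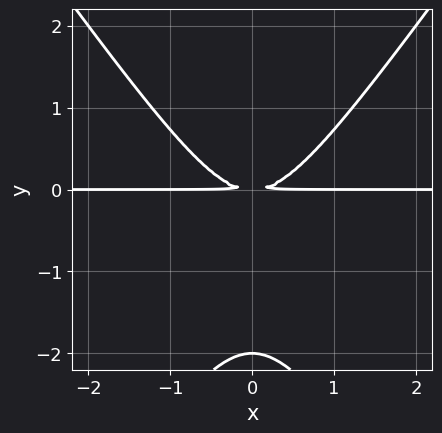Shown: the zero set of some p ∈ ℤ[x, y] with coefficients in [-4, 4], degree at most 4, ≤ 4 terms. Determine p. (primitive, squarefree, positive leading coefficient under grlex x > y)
2*x^2*y - y^3 - 2*y^2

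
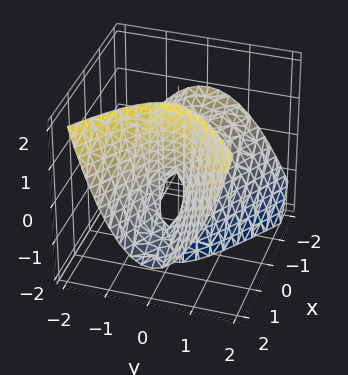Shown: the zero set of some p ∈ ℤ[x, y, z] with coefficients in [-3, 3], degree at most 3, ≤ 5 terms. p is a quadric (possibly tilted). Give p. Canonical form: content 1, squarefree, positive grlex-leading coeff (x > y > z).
x^2 + 2*x*z - 3*y^2 - z

First, degree: a generic line meets the surface in up to 2 points, so deg p = 2.
Then, from the visible intercepts: it meets the z-axis at z = 0 (among the integer gridlines); it crosses the y-axis at the gridline y = 0.
Finally, matching integer coefficients to the picture gives p.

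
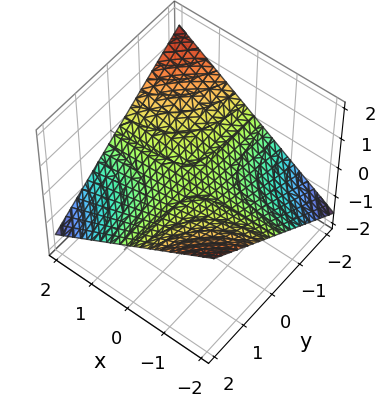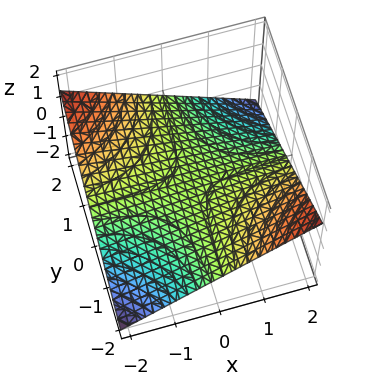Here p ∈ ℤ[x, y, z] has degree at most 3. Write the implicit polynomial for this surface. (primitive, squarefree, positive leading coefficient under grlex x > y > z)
x*y + 3*z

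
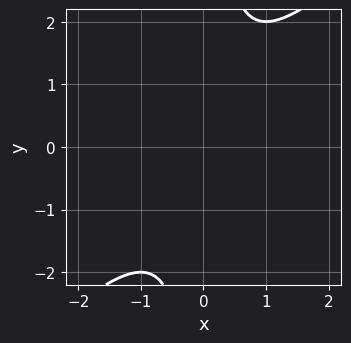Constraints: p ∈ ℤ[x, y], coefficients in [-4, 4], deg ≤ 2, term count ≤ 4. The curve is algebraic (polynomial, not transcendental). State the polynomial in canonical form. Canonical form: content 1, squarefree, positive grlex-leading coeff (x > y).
(a) deg p = 2.
(b) From the visible intercepts: the curve avoids every integer y-axis point in the box; no x-intercept at any integer in the box.
(c) Solving for integer coefficients yields p as stated.

x^2 - x*y + 1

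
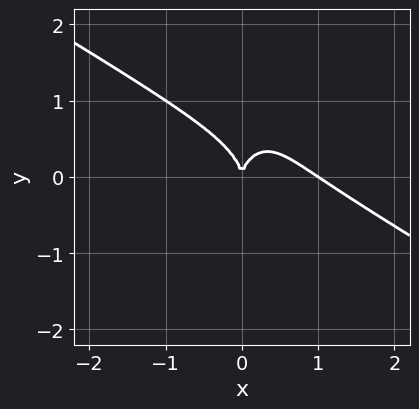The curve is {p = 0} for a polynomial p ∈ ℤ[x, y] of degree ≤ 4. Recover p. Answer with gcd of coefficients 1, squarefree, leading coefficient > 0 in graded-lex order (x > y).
2*x^3 + 3*x^2*y + y^3 - 2*x^2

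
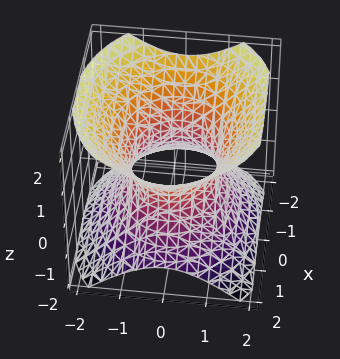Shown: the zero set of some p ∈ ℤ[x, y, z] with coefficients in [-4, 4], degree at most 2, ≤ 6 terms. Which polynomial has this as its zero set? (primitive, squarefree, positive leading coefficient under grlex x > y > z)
2*x^2 + 3*y^2 - 3*z^2 - 3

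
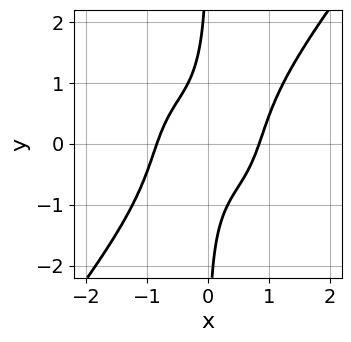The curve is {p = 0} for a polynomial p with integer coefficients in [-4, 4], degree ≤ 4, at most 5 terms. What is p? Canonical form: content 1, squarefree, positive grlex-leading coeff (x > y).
1. Degree: the shape is more complex than any degree-3 curve, so deg p = 4.
2. Against the integer gridlines: the curve avoids every integer y-axis point in the box.
3. The integer polynomial consistent with all of this is the stated p.

2*x^4 - x*y^3 - 2*x*y - 1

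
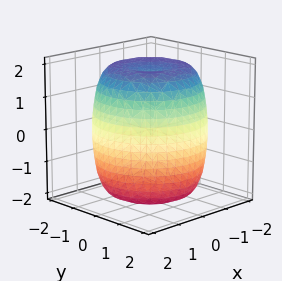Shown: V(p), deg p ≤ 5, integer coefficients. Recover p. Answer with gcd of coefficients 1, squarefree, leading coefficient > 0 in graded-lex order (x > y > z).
x^4 + 2*x^2*y^2 + y^4 - 2*x^2 - 2*y^2 + z^2 - 3

1. The degree is 4 — a generic line meets the surface in up to 4 points.
2. Symmetries: rotational symmetry about the z-axis ⇒ p depends on x, y only through x² + y².
3. From the axis intercepts and sections: a circular section at z = 1 has radius between 1 and 2.
4. Putting this together gives p.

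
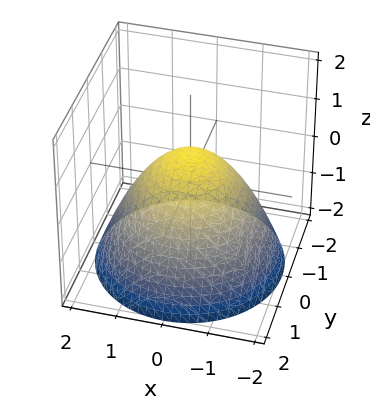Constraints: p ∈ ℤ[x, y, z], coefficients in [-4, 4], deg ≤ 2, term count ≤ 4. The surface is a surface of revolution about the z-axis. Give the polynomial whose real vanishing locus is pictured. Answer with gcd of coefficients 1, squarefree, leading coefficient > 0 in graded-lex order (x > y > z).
2*x^2 + 2*y^2 + 3*z - 2

deg p = 2.
By symmetry, the z-axis is an axis of rotation, so x and y enter only as x² + y².
Observable constraints: among the integer gridlines, it crosses the y-axis at y ∈ {-1, 1}; the x-axis gridline crossings are at x ∈ {-1, 1}; a circular section at z = -1 has radius between 1 and 2.
Matching integer coefficients to the picture gives p.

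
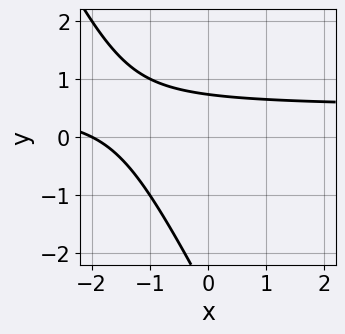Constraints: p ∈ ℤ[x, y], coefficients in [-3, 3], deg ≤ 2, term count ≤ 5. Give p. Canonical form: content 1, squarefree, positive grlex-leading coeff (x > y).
2*x*y + y^2 - x + 2*y - 2

The degree is 2 — no degree-1 curve has this shape.
Reading off the gridlines: it meets the x-axis at x = -2 (among the integer gridlines).
Putting this together gives p.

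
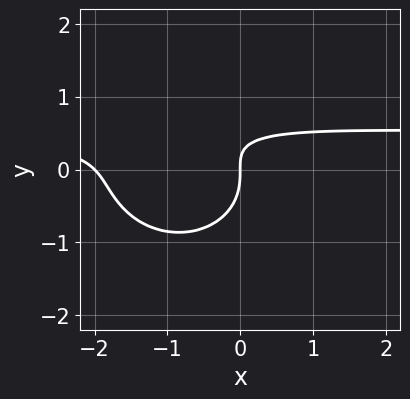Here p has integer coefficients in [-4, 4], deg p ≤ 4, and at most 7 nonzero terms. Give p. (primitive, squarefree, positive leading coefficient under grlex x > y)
2*x^2*y + 3*y^3 - x^2 + 3*x*y - 2*x

First, degree: a generic line meets the curve in up to 3 points, so deg p = 3.
Then, from the visible intercepts: one y-axis crossing is at y = 0; the x-axis gridline crossings are at x ∈ {-2, 0}.
Finally, matching integer coefficients to the picture gives p.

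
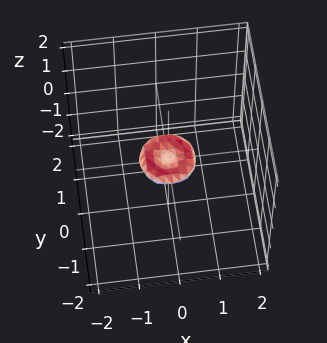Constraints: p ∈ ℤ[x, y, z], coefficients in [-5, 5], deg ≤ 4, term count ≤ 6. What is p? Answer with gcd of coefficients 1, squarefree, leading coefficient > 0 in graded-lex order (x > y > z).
2*x^4 + 4*x^2*y^2 + 2*y^4 - x^2 - y^2 + 3*z^2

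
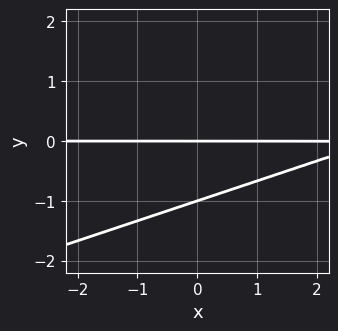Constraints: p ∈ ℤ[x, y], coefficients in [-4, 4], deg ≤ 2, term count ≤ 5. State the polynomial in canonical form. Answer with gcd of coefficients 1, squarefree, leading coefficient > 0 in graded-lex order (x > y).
x*y - 3*y^2 - 3*y

1. Degree: the shape is more complex than any degree-1 curve, so deg p = 2.
2. Reading off the gridlines: every point of the x-axis in the box is on the curve; among the integer gridlines, it crosses the y-axis at y ∈ {-1, 0}.
3. Fitting integer coefficients to these (and the overall shape) gives p.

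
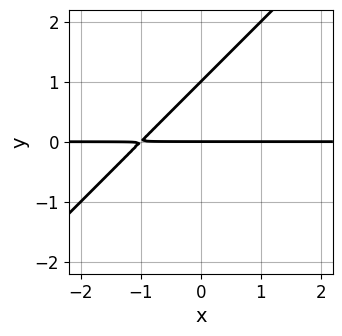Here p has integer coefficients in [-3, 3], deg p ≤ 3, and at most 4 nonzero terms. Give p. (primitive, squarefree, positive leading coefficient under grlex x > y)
x*y - y^2 + y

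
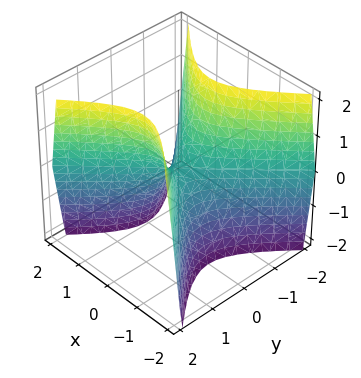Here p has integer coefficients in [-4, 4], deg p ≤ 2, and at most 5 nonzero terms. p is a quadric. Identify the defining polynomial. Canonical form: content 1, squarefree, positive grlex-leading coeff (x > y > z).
2*x^2 - 2*y^2 + z

1. deg p = 2.
2. Symmetries: the x ↦ −x reflection is a symmetry, so x appears only in even powers; the y ↦ −y reflection is a symmetry, so y appears only in even powers.
3. Reading off the gridlines: it meets the y-axis at y = 0 (among the integer gridlines); it crosses the x-axis at the gridline x = 0; it crosses the z-axis at the gridline z = 0.
4. The integer polynomial consistent with all of this is the stated p.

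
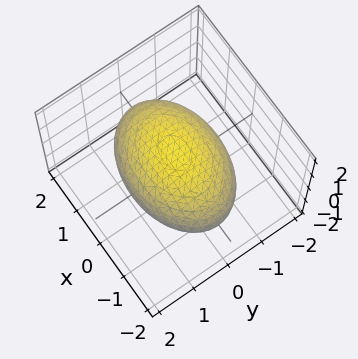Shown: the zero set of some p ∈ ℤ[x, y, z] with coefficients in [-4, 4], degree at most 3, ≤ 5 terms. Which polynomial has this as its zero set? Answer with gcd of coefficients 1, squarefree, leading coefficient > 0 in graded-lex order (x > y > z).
x^2 + 2*y^2 + 3*z^2 - 3

The degree is 2 — a closed, bounded, convex surface; a quadric.
Symmetries: the y ↦ −y reflection is a symmetry, so y appears only in even powers; it's symmetric under x → −x, forcing even powers of x; the z ↦ −z reflection is a symmetry, so z appears only in even powers.
Checking where it meets the axes: the z-axis gridline crossings are at z ∈ {-1, 1}.
Together with the visible shape, these determine p as stated.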